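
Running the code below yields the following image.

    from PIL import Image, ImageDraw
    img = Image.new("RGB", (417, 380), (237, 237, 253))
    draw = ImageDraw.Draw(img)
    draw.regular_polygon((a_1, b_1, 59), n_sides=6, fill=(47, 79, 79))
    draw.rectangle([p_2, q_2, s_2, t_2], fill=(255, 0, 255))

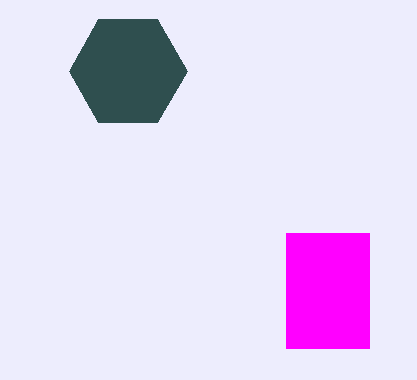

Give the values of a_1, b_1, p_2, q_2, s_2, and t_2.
a_1 = 128
b_1 = 71
p_2 = 286
q_2 = 233
s_2 = 369
t_2 = 348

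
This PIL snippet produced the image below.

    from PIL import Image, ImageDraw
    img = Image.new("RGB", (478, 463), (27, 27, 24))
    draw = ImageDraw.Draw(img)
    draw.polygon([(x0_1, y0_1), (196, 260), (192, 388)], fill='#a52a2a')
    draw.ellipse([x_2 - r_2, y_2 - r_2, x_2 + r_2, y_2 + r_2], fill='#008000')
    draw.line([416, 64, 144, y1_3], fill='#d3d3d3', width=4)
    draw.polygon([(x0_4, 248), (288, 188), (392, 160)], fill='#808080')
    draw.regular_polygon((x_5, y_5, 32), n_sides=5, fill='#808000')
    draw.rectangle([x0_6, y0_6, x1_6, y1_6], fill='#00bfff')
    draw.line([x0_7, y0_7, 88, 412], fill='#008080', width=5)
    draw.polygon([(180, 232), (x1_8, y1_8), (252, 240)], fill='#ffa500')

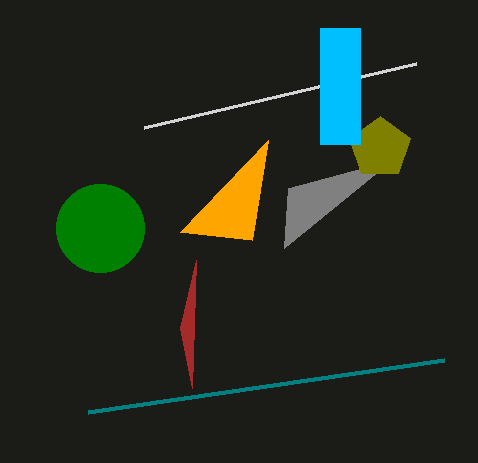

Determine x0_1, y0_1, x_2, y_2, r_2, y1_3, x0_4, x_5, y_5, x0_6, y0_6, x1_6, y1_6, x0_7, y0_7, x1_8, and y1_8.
x0_1 = 180; y0_1 = 328; x_2 = 100; y_2 = 228; r_2 = 44; y1_3 = 128; x0_4 = 284; x_5 = 380; y_5 = 148; x0_6 = 320; y0_6 = 28; x1_6 = 360; y1_6 = 144; x0_7 = 444; y0_7 = 360; x1_8 = 268; y1_8 = 140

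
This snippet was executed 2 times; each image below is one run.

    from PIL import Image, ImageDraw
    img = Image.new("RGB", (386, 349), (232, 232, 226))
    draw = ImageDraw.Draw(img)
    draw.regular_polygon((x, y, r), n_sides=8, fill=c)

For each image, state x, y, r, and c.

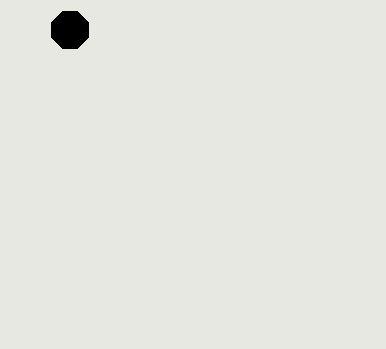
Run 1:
x = 70, y = 30, r = 20, c = 'black'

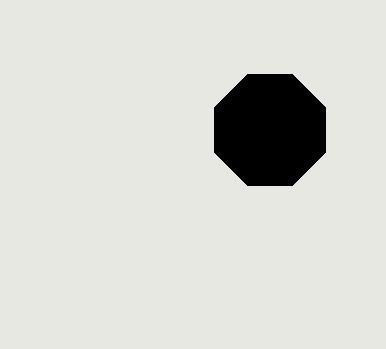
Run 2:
x = 270
y = 130
r = 60
c = 'black'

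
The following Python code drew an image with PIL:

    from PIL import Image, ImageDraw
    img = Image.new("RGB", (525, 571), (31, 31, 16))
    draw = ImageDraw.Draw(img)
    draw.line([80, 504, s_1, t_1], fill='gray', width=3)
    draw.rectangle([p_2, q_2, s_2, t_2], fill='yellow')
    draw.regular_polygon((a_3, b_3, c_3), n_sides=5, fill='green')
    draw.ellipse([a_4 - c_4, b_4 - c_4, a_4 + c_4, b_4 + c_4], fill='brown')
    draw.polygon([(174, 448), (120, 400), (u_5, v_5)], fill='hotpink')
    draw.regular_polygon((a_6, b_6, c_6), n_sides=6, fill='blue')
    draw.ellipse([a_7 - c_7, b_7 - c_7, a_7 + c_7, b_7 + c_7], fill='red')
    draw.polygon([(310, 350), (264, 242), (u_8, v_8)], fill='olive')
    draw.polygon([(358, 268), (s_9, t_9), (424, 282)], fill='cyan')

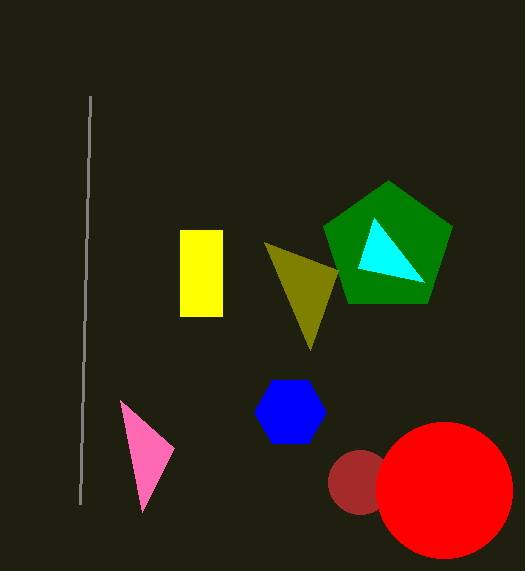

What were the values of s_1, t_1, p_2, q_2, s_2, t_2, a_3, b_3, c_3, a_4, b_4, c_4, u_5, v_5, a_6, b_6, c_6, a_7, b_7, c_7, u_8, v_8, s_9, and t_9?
s_1 = 90, t_1 = 96, p_2 = 180, q_2 = 230, s_2 = 222, t_2 = 316, a_3 = 388, b_3 = 248, c_3 = 68, a_4 = 360, b_4 = 482, c_4 = 32, u_5 = 142, v_5 = 512, a_6 = 290, b_6 = 412, c_6 = 36, a_7 = 444, b_7 = 490, c_7 = 68, u_8 = 338, v_8 = 270, s_9 = 374, t_9 = 218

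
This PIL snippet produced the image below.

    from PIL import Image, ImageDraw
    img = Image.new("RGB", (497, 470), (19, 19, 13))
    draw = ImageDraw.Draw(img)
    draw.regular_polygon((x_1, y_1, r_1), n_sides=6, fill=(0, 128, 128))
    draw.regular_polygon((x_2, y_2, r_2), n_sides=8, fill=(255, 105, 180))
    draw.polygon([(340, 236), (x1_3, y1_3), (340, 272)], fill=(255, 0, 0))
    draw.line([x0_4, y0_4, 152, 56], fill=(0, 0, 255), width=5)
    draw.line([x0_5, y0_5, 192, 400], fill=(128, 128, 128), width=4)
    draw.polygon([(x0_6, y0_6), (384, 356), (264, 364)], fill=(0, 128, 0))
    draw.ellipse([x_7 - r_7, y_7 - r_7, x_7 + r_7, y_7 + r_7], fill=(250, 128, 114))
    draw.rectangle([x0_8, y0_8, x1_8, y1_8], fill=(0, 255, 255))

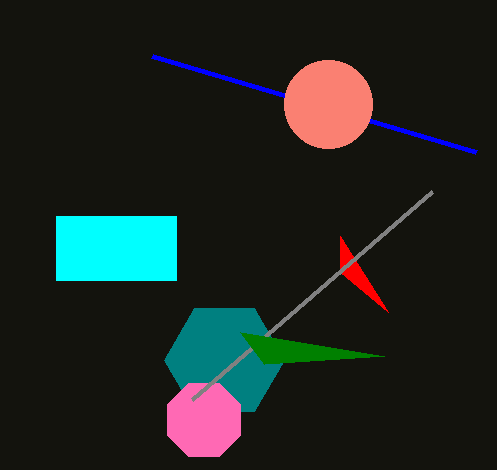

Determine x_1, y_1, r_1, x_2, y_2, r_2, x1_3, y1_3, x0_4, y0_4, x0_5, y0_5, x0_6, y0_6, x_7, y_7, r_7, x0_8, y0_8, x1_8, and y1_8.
x_1 = 224; y_1 = 360; r_1 = 60; x_2 = 204; y_2 = 420; r_2 = 40; x1_3 = 388; y1_3 = 312; x0_4 = 476; y0_4 = 152; x0_5 = 432; y0_5 = 192; x0_6 = 240; y0_6 = 332; x_7 = 328; y_7 = 104; r_7 = 44; x0_8 = 56; y0_8 = 216; x1_8 = 176; y1_8 = 280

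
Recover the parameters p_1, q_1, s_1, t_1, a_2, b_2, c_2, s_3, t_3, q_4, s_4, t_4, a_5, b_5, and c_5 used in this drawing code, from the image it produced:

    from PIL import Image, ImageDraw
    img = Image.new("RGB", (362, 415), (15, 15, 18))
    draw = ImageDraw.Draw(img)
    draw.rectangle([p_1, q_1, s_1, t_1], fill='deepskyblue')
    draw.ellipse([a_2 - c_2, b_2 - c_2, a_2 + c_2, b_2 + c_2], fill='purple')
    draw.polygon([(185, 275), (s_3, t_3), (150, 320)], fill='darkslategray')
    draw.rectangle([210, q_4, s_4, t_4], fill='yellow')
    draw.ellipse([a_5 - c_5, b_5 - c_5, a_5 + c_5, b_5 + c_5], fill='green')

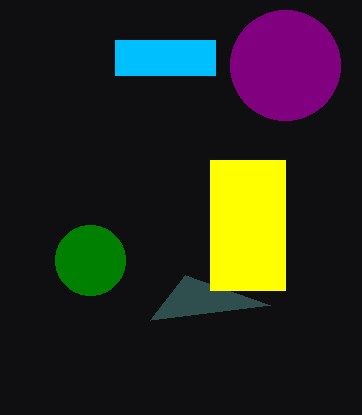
p_1 = 115, q_1 = 40, s_1 = 215, t_1 = 75, a_2 = 285, b_2 = 65, c_2 = 55, s_3 = 270, t_3 = 305, q_4 = 160, s_4 = 285, t_4 = 290, a_5 = 90, b_5 = 260, c_5 = 35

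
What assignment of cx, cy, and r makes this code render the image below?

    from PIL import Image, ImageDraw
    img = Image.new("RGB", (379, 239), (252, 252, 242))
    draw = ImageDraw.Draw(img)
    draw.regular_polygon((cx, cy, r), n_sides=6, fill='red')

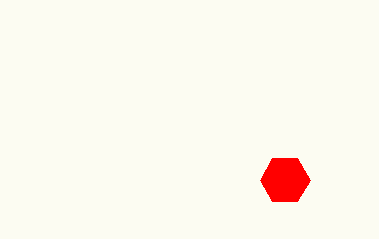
cx = 285
cy = 180
r = 25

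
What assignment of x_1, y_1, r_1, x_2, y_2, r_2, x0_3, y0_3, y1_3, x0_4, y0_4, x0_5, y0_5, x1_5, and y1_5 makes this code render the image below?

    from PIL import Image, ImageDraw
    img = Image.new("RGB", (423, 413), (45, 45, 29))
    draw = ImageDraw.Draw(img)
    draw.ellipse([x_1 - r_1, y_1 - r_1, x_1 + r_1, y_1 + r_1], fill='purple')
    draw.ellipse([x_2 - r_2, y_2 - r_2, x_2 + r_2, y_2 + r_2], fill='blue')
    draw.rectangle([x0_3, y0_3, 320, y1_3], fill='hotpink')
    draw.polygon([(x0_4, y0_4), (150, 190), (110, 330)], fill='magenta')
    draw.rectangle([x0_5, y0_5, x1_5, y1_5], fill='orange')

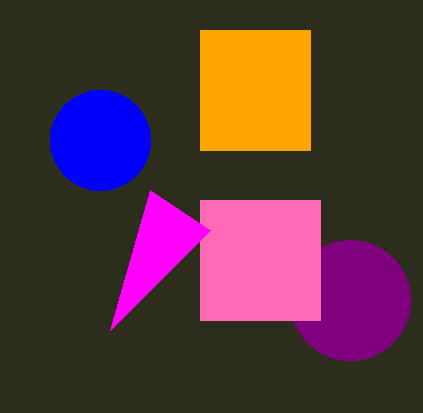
x_1 = 350; y_1 = 300; r_1 = 60; x_2 = 100; y_2 = 140; r_2 = 50; x0_3 = 200; y0_3 = 200; y1_3 = 320; x0_4 = 210; y0_4 = 230; x0_5 = 200; y0_5 = 30; x1_5 = 310; y1_5 = 150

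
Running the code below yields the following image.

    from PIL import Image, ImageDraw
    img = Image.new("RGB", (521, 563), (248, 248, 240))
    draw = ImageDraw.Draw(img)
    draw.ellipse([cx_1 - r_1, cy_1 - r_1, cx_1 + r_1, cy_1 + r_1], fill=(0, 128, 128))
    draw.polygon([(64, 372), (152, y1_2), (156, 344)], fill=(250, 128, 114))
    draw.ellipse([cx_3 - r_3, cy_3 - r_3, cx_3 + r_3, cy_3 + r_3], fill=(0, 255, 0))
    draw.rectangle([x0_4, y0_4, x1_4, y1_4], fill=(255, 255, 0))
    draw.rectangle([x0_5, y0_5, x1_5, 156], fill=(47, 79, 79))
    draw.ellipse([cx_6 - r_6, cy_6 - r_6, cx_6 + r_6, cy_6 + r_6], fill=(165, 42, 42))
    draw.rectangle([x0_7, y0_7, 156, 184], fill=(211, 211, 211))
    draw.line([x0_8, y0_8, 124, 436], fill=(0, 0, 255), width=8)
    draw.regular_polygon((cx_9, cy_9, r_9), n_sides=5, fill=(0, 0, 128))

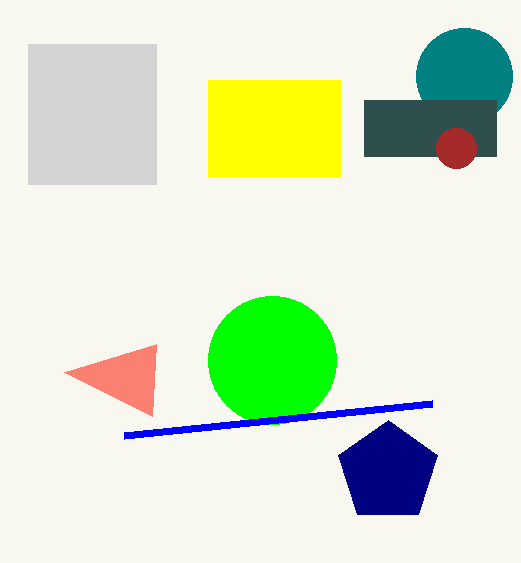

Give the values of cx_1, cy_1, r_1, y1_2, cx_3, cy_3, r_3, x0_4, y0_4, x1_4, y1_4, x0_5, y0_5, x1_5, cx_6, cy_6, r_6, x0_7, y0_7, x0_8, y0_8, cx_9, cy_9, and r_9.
cx_1 = 464, cy_1 = 76, r_1 = 48, y1_2 = 416, cx_3 = 272, cy_3 = 360, r_3 = 64, x0_4 = 208, y0_4 = 80, x1_4 = 340, y1_4 = 176, x0_5 = 364, y0_5 = 100, x1_5 = 496, cx_6 = 456, cy_6 = 148, r_6 = 20, x0_7 = 28, y0_7 = 44, x0_8 = 432, y0_8 = 404, cx_9 = 388, cy_9 = 472, r_9 = 52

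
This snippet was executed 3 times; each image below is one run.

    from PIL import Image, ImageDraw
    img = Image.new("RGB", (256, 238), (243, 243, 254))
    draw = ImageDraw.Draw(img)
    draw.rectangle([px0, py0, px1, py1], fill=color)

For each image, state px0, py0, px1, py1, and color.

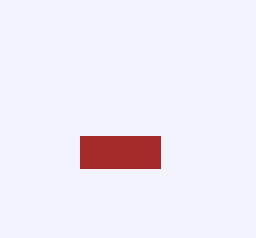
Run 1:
px0 = 80; py0 = 136; px1 = 160; py1 = 168; color = 'brown'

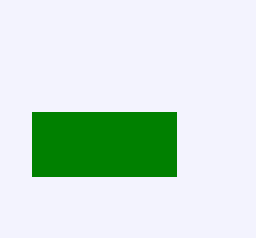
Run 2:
px0 = 32
py0 = 112
px1 = 176
py1 = 176
color = 'green'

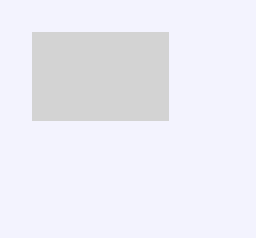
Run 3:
px0 = 32
py0 = 32
px1 = 168
py1 = 120
color = 'lightgray'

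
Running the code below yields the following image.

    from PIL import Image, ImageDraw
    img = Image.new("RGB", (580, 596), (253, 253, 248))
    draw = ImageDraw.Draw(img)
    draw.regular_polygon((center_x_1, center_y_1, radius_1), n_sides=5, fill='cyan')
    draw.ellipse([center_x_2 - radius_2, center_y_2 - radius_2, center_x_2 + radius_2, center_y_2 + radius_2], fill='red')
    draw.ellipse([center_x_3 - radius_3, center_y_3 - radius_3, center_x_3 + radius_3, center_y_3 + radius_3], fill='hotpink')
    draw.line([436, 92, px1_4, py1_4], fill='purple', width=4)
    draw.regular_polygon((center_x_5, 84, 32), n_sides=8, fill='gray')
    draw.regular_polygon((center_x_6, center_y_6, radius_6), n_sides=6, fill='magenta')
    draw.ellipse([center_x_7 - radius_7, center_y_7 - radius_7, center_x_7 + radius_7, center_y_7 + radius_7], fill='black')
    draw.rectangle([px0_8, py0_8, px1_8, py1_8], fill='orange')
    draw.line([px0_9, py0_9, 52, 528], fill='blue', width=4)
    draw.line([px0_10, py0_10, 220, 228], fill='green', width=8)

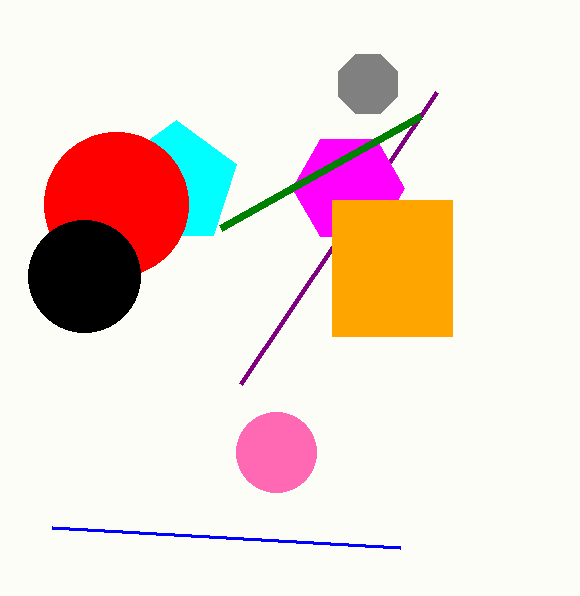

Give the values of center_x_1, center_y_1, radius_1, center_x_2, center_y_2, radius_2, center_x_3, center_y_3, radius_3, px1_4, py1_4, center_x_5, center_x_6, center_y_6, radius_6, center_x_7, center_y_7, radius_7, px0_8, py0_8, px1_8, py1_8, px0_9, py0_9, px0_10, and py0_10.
center_x_1 = 176, center_y_1 = 184, radius_1 = 64, center_x_2 = 116, center_y_2 = 204, radius_2 = 72, center_x_3 = 276, center_y_3 = 452, radius_3 = 40, px1_4 = 240, py1_4 = 384, center_x_5 = 368, center_x_6 = 348, center_y_6 = 188, radius_6 = 56, center_x_7 = 84, center_y_7 = 276, radius_7 = 56, px0_8 = 332, py0_8 = 200, px1_8 = 452, py1_8 = 336, px0_9 = 400, py0_9 = 548, px0_10 = 420, py0_10 = 116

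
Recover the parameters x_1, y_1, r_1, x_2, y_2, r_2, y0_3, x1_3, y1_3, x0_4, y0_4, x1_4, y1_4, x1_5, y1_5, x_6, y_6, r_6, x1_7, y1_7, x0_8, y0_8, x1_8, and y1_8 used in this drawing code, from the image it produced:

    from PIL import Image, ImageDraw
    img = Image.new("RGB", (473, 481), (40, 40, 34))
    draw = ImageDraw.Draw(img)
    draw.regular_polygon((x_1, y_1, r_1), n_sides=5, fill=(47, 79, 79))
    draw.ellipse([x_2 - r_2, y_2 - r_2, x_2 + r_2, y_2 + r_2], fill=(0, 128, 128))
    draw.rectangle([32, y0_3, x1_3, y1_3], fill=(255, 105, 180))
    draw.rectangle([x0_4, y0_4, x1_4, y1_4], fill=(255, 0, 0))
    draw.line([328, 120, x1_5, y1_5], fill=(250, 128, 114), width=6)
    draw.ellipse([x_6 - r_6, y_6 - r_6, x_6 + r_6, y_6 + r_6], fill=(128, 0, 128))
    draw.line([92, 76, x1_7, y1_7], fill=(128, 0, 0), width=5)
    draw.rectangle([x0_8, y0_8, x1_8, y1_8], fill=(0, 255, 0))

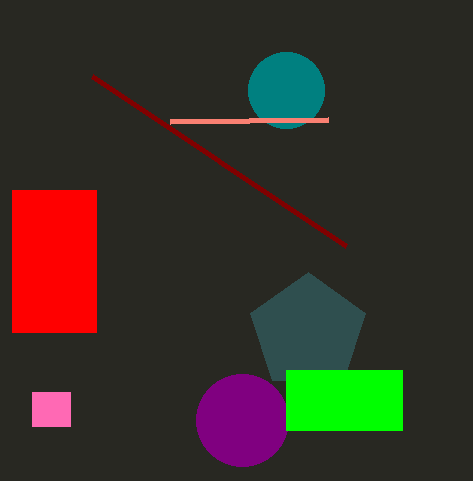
x_1 = 308; y_1 = 332; r_1 = 60; x_2 = 286; y_2 = 90; r_2 = 38; y0_3 = 392; x1_3 = 70; y1_3 = 426; x0_4 = 12; y0_4 = 190; x1_4 = 96; y1_4 = 332; x1_5 = 170; y1_5 = 122; x_6 = 242; y_6 = 420; r_6 = 46; x1_7 = 346; y1_7 = 246; x0_8 = 286; y0_8 = 370; x1_8 = 402; y1_8 = 430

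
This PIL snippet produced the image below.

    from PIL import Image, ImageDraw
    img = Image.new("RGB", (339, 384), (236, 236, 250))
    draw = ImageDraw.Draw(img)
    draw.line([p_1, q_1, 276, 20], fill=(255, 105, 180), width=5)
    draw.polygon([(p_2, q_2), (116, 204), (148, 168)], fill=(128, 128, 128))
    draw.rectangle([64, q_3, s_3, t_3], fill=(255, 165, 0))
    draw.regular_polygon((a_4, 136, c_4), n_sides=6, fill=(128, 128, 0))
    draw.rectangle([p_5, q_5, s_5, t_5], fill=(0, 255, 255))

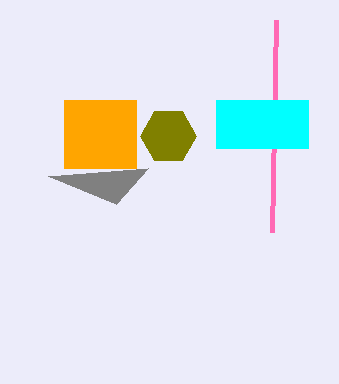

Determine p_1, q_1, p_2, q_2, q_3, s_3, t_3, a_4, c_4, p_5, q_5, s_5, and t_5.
p_1 = 272, q_1 = 232, p_2 = 48, q_2 = 176, q_3 = 100, s_3 = 136, t_3 = 168, a_4 = 168, c_4 = 28, p_5 = 216, q_5 = 100, s_5 = 308, t_5 = 148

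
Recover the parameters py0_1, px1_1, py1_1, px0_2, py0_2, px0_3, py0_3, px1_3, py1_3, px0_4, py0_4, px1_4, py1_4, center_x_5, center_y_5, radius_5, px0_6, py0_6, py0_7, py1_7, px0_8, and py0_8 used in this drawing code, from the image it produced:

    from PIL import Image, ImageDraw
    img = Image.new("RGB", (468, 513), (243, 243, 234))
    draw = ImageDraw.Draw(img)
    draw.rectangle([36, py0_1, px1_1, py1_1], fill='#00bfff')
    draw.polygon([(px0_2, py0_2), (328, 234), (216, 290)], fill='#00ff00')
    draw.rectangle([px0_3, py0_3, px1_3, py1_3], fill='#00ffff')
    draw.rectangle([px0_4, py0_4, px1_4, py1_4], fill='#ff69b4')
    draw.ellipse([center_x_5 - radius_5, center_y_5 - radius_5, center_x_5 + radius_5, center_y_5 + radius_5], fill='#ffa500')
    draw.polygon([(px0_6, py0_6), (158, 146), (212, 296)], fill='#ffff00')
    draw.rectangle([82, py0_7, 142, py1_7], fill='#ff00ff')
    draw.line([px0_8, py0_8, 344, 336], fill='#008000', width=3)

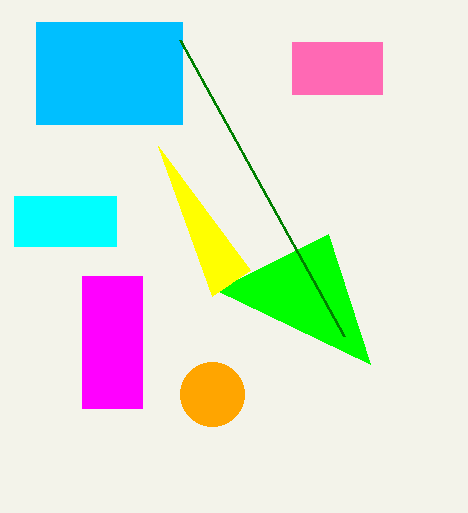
py0_1 = 22, px1_1 = 182, py1_1 = 124, px0_2 = 370, py0_2 = 364, px0_3 = 14, py0_3 = 196, px1_3 = 116, py1_3 = 246, px0_4 = 292, py0_4 = 42, px1_4 = 382, py1_4 = 94, center_x_5 = 212, center_y_5 = 394, radius_5 = 32, px0_6 = 250, py0_6 = 270, py0_7 = 276, py1_7 = 408, px0_8 = 180, py0_8 = 40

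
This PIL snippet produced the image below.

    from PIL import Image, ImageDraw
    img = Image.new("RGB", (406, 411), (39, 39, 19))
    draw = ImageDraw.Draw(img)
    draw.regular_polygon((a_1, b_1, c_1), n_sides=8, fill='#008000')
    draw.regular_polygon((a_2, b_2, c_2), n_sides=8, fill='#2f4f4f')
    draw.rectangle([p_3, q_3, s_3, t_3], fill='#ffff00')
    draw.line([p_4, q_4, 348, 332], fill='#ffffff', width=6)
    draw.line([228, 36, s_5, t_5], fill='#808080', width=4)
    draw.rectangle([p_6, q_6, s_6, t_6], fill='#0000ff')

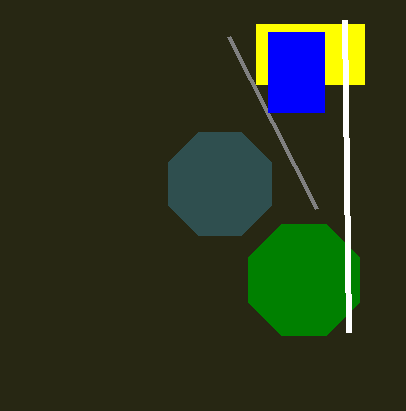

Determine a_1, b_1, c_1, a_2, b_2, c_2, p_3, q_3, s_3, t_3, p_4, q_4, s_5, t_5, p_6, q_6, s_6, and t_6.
a_1 = 304, b_1 = 280, c_1 = 60, a_2 = 220, b_2 = 184, c_2 = 56, p_3 = 256, q_3 = 24, s_3 = 364, t_3 = 84, p_4 = 344, q_4 = 20, s_5 = 316, t_5 = 208, p_6 = 268, q_6 = 32, s_6 = 324, t_6 = 112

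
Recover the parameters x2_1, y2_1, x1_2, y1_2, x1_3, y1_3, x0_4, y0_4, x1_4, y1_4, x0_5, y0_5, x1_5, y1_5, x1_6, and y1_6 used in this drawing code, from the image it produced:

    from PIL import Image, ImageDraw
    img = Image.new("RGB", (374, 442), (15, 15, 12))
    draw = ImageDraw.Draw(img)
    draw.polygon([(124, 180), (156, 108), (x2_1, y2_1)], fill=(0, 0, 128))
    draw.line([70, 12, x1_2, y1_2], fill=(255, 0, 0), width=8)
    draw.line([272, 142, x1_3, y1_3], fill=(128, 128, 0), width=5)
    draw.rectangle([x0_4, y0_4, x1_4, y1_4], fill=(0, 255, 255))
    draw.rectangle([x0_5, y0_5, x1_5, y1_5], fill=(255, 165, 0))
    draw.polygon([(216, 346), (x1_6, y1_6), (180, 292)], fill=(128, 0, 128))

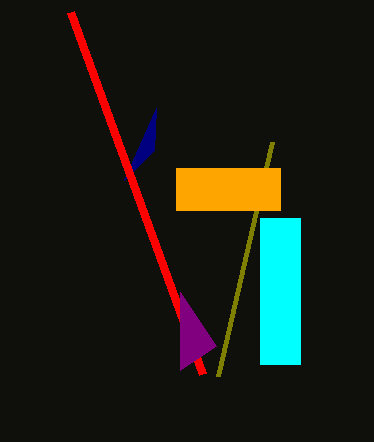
x2_1 = 154; y2_1 = 150; x1_2 = 202; y1_2 = 374; x1_3 = 218; y1_3 = 376; x0_4 = 260; y0_4 = 218; x1_4 = 300; y1_4 = 364; x0_5 = 176; y0_5 = 168; x1_5 = 280; y1_5 = 210; x1_6 = 180; y1_6 = 370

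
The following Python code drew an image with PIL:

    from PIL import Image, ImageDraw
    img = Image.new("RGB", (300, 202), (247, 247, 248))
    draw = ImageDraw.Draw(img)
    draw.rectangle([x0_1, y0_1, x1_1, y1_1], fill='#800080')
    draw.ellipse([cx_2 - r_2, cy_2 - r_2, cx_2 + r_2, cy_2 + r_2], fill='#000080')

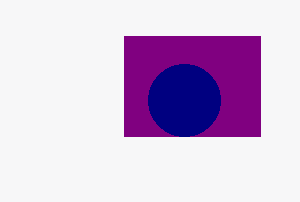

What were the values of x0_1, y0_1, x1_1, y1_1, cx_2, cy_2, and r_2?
x0_1 = 124
y0_1 = 36
x1_1 = 260
y1_1 = 136
cx_2 = 184
cy_2 = 100
r_2 = 36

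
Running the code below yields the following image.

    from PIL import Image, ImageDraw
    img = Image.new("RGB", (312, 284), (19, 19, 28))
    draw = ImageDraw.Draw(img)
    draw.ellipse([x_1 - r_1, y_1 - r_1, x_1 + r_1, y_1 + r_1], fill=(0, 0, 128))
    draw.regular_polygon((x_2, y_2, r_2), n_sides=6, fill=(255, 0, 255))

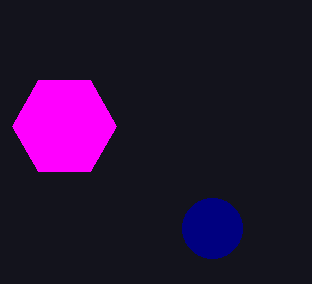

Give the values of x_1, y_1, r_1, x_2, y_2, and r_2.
x_1 = 212
y_1 = 228
r_1 = 30
x_2 = 64
y_2 = 126
r_2 = 52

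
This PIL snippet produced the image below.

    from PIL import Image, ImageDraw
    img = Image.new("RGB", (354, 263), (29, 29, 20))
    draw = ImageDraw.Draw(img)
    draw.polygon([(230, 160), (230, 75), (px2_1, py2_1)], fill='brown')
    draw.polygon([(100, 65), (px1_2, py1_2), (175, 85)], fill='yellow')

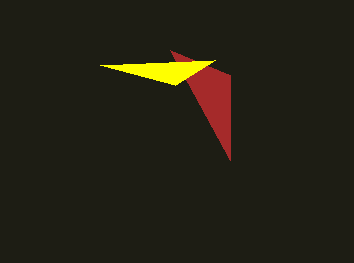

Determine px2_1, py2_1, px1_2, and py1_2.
px2_1 = 170
py2_1 = 50
px1_2 = 215
py1_2 = 60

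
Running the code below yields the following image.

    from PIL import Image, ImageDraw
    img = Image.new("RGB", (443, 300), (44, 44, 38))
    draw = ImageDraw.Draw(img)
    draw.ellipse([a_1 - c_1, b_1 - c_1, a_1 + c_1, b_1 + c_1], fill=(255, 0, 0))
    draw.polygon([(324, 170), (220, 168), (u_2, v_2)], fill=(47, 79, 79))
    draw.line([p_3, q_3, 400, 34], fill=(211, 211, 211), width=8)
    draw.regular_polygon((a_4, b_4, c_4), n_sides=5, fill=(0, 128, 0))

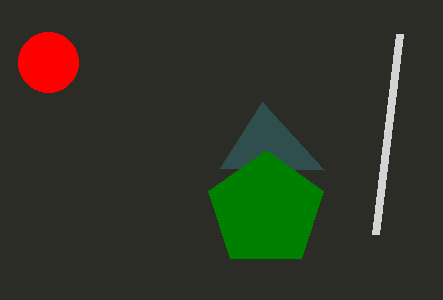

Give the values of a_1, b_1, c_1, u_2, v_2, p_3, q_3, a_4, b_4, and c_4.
a_1 = 48
b_1 = 62
c_1 = 30
u_2 = 262
v_2 = 102
p_3 = 376
q_3 = 234
a_4 = 266
b_4 = 210
c_4 = 60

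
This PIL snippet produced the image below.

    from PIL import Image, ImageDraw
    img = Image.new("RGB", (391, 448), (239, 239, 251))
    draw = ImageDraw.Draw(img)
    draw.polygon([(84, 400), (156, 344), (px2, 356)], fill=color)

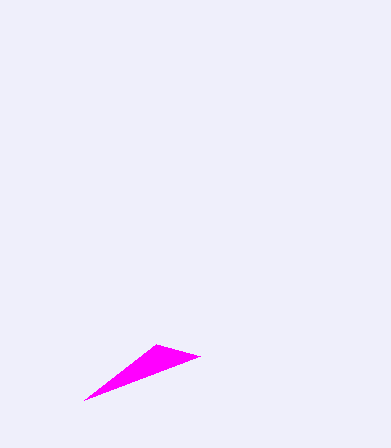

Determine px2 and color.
px2 = 200
color = 'magenta'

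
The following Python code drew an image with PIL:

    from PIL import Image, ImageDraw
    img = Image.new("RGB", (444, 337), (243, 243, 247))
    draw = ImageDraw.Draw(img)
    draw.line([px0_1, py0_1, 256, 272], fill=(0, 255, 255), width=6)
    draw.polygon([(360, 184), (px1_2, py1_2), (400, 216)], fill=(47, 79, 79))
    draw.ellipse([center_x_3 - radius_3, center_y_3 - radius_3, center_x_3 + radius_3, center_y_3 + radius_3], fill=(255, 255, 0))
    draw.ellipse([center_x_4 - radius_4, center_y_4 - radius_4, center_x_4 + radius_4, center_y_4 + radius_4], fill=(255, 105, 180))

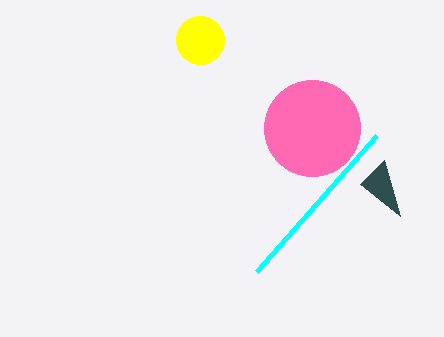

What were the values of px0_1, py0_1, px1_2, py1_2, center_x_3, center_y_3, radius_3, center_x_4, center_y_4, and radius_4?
px0_1 = 376; py0_1 = 136; px1_2 = 384; py1_2 = 160; center_x_3 = 200; center_y_3 = 40; radius_3 = 24; center_x_4 = 312; center_y_4 = 128; radius_4 = 48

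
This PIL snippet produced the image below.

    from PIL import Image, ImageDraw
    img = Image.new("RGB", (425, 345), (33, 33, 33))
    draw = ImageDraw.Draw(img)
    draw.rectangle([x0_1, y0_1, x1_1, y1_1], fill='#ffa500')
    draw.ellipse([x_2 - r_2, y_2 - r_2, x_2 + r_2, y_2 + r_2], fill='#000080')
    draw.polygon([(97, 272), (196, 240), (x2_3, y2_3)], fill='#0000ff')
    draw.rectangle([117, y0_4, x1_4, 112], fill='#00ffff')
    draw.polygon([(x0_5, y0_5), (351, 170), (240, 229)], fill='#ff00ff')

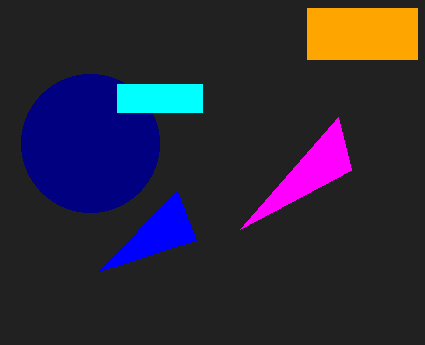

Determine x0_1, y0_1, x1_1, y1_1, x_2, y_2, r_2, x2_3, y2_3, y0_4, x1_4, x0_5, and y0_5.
x0_1 = 307, y0_1 = 8, x1_1 = 417, y1_1 = 59, x_2 = 90, y_2 = 143, r_2 = 69, x2_3 = 177, y2_3 = 191, y0_4 = 84, x1_4 = 202, x0_5 = 338, y0_5 = 117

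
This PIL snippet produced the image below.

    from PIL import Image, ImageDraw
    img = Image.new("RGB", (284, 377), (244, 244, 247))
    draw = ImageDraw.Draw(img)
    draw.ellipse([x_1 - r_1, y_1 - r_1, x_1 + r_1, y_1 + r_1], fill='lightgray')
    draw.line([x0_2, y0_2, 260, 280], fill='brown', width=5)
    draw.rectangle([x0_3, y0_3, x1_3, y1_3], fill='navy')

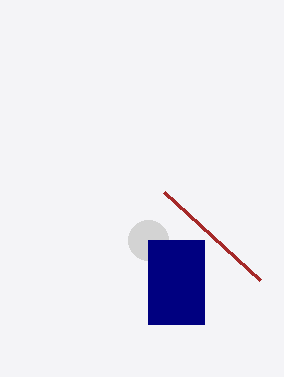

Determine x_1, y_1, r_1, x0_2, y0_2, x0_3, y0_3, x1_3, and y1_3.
x_1 = 148
y_1 = 240
r_1 = 20
x0_2 = 164
y0_2 = 192
x0_3 = 148
y0_3 = 240
x1_3 = 204
y1_3 = 324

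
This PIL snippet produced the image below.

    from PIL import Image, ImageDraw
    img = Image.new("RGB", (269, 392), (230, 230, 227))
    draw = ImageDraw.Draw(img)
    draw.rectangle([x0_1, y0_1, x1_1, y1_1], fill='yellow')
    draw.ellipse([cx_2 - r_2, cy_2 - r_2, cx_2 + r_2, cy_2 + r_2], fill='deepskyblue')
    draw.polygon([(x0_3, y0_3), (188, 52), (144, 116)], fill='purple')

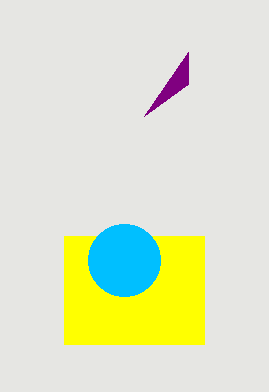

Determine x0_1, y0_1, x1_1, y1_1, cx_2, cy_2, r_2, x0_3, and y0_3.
x0_1 = 64, y0_1 = 236, x1_1 = 204, y1_1 = 344, cx_2 = 124, cy_2 = 260, r_2 = 36, x0_3 = 188, y0_3 = 84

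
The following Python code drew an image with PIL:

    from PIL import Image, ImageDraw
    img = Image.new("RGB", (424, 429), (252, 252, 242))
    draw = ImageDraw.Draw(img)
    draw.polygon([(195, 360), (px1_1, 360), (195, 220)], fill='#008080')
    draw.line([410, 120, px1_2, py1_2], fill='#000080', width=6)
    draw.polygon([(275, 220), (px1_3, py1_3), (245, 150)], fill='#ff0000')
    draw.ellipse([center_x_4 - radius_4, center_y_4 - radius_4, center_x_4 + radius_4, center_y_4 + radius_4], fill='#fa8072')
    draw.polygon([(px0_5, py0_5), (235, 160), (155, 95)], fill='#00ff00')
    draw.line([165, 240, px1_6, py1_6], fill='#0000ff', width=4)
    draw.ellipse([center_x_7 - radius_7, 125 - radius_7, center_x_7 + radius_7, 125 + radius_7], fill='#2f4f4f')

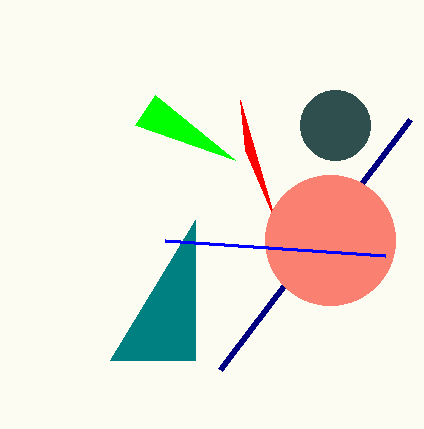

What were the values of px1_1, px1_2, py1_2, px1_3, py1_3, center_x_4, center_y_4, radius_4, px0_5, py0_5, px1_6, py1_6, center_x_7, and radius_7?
px1_1 = 110
px1_2 = 220
py1_2 = 370
px1_3 = 240
py1_3 = 100
center_x_4 = 330
center_y_4 = 240
radius_4 = 65
px0_5 = 135
py0_5 = 125
px1_6 = 385
py1_6 = 255
center_x_7 = 335
radius_7 = 35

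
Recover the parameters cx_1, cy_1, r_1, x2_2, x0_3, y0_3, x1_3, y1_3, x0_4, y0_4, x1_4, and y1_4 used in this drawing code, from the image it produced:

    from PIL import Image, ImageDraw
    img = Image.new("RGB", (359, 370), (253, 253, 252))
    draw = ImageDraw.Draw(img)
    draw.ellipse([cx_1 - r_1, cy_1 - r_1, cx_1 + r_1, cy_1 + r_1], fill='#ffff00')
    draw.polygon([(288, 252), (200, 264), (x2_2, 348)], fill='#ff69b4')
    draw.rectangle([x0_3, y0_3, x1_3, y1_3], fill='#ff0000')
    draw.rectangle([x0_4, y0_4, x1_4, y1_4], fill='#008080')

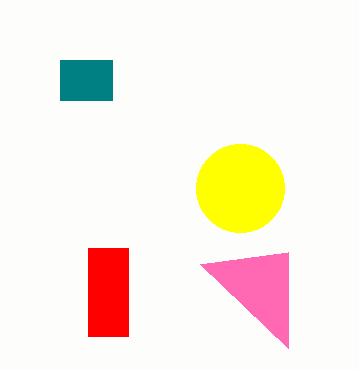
cx_1 = 240; cy_1 = 188; r_1 = 44; x2_2 = 288; x0_3 = 88; y0_3 = 248; x1_3 = 128; y1_3 = 336; x0_4 = 60; y0_4 = 60; x1_4 = 112; y1_4 = 100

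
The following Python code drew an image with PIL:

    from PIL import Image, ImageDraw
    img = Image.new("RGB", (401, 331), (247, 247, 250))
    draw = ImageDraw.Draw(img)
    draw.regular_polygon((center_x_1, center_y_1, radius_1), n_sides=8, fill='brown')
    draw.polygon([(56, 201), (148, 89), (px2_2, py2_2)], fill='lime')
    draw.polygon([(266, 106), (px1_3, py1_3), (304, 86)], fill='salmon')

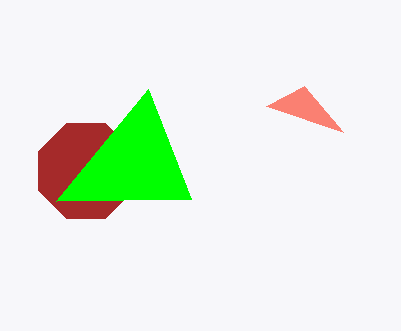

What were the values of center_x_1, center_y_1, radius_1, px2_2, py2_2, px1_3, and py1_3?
center_x_1 = 86
center_y_1 = 171
radius_1 = 51
px2_2 = 191
py2_2 = 199
px1_3 = 343
py1_3 = 132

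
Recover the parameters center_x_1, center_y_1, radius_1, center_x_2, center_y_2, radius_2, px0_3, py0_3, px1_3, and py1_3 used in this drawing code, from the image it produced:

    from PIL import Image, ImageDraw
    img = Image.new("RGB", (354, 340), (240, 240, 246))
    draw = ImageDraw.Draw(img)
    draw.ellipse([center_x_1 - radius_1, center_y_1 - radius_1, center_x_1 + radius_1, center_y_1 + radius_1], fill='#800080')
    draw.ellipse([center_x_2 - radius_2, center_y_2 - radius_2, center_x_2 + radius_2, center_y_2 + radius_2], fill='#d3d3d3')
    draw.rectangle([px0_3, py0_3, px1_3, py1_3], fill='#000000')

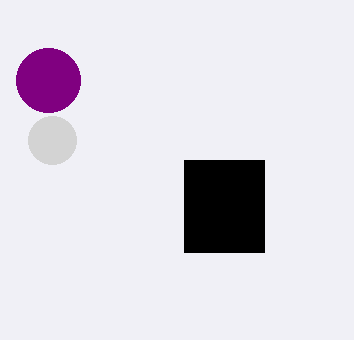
center_x_1 = 48; center_y_1 = 80; radius_1 = 32; center_x_2 = 52; center_y_2 = 140; radius_2 = 24; px0_3 = 184; py0_3 = 160; px1_3 = 264; py1_3 = 252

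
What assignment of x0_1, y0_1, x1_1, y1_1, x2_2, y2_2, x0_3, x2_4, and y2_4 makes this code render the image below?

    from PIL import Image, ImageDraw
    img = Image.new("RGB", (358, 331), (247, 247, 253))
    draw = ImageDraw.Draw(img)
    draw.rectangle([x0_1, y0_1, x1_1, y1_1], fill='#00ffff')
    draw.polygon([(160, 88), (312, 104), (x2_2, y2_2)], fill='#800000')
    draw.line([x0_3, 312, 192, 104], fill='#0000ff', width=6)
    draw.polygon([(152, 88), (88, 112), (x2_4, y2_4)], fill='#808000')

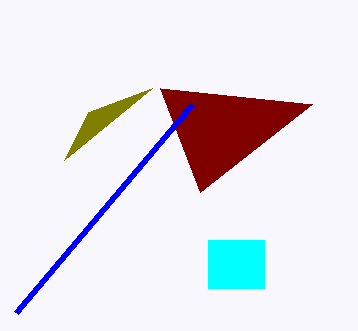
x0_1 = 208; y0_1 = 240; x1_1 = 264; y1_1 = 288; x2_2 = 200; y2_2 = 192; x0_3 = 16; x2_4 = 64; y2_4 = 160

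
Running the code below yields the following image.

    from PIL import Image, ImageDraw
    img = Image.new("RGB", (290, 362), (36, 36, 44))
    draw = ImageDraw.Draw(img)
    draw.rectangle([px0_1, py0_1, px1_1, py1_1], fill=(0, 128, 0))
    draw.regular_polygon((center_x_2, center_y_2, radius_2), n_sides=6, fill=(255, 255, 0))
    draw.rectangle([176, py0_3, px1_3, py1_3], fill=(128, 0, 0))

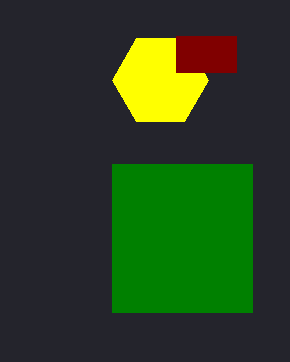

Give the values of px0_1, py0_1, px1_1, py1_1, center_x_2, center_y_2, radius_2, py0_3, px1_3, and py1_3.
px0_1 = 112; py0_1 = 164; px1_1 = 252; py1_1 = 312; center_x_2 = 160; center_y_2 = 80; radius_2 = 48; py0_3 = 36; px1_3 = 236; py1_3 = 72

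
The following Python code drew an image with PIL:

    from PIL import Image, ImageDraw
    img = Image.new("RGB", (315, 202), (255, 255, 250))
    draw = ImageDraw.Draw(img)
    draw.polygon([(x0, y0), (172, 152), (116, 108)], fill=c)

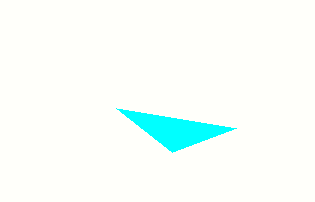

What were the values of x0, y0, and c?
x0 = 236
y0 = 128
c = 'cyan'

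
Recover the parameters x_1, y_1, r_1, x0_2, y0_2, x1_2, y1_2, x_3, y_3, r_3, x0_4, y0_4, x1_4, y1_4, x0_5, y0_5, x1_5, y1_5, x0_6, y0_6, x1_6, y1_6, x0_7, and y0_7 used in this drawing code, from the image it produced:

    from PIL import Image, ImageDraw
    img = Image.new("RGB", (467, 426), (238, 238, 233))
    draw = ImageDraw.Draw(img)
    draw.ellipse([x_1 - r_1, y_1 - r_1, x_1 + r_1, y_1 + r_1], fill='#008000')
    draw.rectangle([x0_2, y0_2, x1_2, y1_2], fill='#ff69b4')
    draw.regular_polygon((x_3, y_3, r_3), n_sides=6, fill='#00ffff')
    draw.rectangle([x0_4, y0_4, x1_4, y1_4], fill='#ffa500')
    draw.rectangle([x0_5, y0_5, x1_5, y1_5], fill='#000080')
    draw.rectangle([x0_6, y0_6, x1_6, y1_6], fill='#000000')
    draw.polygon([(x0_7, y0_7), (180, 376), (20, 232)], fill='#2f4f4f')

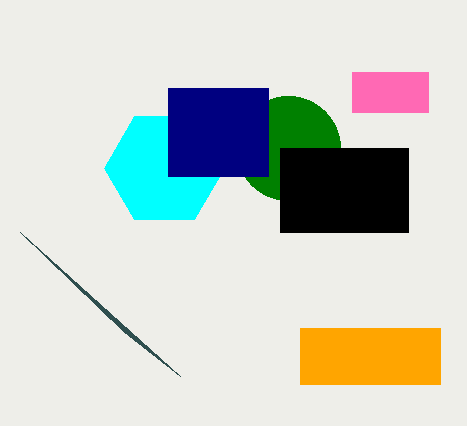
x_1 = 288
y_1 = 148
r_1 = 52
x0_2 = 352
y0_2 = 72
x1_2 = 428
y1_2 = 112
x_3 = 164
y_3 = 168
r_3 = 60
x0_4 = 300
y0_4 = 328
x1_4 = 440
y1_4 = 384
x0_5 = 168
y0_5 = 88
x1_5 = 268
y1_5 = 176
x0_6 = 280
y0_6 = 148
x1_6 = 408
y1_6 = 232
x0_7 = 124
y0_7 = 332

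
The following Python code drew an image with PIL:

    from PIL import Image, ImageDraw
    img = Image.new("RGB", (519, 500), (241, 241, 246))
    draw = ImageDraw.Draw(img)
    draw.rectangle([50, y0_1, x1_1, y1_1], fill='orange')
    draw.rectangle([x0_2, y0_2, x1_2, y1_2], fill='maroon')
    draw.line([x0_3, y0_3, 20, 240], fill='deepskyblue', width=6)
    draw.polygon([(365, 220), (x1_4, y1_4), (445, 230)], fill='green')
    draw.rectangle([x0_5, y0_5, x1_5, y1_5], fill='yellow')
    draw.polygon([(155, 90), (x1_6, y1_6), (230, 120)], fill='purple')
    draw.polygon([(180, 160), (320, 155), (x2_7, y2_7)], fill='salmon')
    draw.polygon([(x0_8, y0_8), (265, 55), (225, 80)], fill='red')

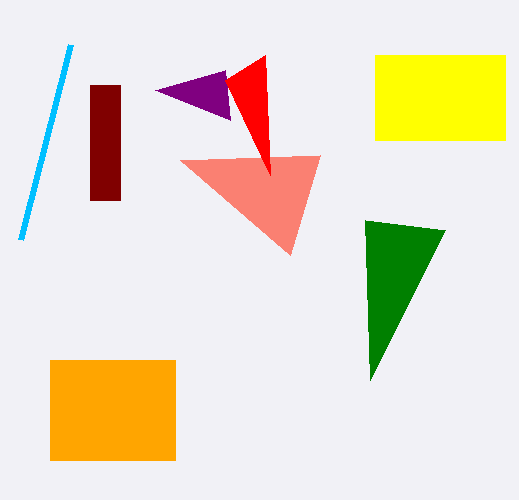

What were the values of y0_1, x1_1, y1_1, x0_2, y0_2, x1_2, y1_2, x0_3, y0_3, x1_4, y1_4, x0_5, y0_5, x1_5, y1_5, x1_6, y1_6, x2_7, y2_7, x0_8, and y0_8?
y0_1 = 360, x1_1 = 175, y1_1 = 460, x0_2 = 90, y0_2 = 85, x1_2 = 120, y1_2 = 200, x0_3 = 70, y0_3 = 45, x1_4 = 370, y1_4 = 380, x0_5 = 375, y0_5 = 55, x1_5 = 505, y1_5 = 140, x1_6 = 225, y1_6 = 70, x2_7 = 290, y2_7 = 255, x0_8 = 270, y0_8 = 175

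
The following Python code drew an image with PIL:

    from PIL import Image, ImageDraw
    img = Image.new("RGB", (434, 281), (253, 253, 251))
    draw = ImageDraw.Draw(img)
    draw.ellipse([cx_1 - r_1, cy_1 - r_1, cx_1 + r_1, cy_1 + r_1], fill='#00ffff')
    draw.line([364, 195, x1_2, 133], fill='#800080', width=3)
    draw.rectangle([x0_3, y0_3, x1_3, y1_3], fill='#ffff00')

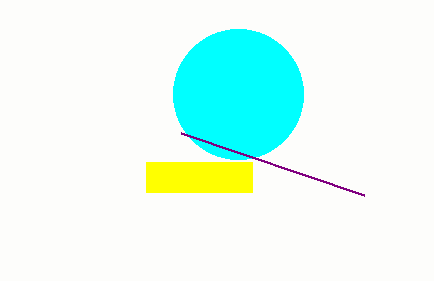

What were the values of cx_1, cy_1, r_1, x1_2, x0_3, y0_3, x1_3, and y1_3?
cx_1 = 238
cy_1 = 94
r_1 = 65
x1_2 = 181
x0_3 = 146
y0_3 = 162
x1_3 = 252
y1_3 = 192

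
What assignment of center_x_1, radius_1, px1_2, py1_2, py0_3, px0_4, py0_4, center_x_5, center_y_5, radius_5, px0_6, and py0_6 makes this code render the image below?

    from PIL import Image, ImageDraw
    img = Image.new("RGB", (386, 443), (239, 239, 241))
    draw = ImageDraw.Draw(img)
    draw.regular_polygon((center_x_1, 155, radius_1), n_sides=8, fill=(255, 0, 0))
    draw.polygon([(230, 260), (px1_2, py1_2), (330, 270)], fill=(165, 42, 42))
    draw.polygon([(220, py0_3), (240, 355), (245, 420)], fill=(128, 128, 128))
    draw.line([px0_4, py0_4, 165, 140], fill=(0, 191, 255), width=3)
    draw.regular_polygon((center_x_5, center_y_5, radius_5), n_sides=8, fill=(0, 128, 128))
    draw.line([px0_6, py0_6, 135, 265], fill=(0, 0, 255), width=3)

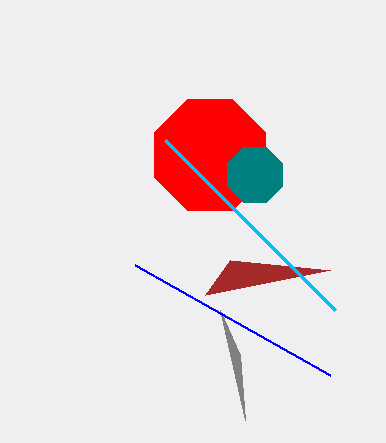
center_x_1 = 210; radius_1 = 60; px1_2 = 205; py1_2 = 295; py0_3 = 310; px0_4 = 335; py0_4 = 310; center_x_5 = 255; center_y_5 = 175; radius_5 = 30; px0_6 = 330; py0_6 = 375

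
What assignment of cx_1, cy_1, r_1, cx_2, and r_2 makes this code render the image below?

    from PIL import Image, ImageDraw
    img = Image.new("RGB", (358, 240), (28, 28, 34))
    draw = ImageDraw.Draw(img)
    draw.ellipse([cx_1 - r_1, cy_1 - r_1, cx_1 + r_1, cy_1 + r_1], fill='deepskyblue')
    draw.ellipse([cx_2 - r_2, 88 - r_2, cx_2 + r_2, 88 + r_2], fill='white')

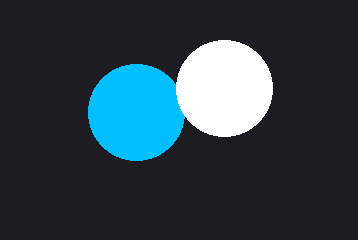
cx_1 = 136; cy_1 = 112; r_1 = 48; cx_2 = 224; r_2 = 48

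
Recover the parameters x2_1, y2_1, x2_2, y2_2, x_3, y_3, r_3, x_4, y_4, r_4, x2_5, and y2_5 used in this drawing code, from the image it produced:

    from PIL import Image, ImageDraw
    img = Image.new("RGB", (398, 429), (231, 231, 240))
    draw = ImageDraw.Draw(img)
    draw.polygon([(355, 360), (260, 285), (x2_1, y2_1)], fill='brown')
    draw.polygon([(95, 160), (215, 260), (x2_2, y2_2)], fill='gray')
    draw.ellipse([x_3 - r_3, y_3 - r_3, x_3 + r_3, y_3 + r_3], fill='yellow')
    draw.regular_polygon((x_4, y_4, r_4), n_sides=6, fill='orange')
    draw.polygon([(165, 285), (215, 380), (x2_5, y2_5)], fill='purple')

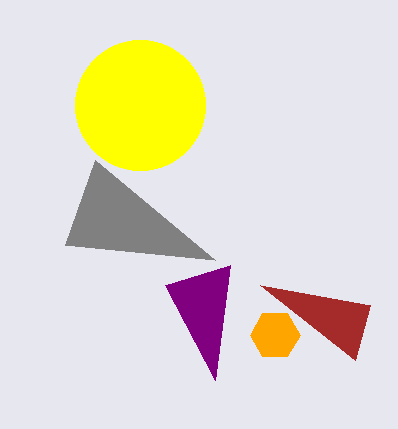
x2_1 = 370
y2_1 = 305
x2_2 = 65
y2_2 = 245
x_3 = 140
y_3 = 105
r_3 = 65
x_4 = 275
y_4 = 335
r_4 = 25
x2_5 = 230
y2_5 = 265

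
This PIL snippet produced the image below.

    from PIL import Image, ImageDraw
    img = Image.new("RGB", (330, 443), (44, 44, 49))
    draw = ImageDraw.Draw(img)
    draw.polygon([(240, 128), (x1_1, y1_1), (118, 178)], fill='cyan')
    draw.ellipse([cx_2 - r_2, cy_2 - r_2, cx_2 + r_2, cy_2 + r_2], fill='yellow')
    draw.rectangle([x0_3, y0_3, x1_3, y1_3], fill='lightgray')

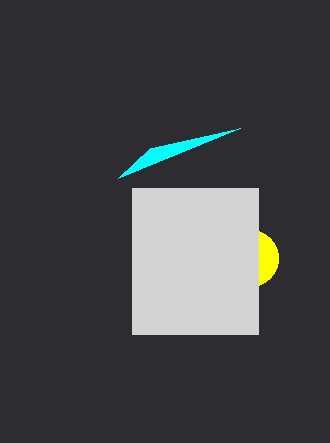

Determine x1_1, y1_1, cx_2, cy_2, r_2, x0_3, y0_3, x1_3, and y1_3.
x1_1 = 150; y1_1 = 148; cx_2 = 250; cy_2 = 258; r_2 = 28; x0_3 = 132; y0_3 = 188; x1_3 = 258; y1_3 = 334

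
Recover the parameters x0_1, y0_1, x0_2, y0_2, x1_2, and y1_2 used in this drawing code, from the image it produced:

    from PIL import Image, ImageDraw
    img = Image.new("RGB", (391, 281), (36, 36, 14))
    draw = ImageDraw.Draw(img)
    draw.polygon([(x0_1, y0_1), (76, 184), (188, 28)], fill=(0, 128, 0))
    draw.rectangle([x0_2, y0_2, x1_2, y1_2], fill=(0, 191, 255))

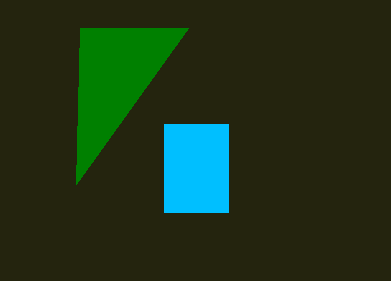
x0_1 = 80; y0_1 = 28; x0_2 = 164; y0_2 = 124; x1_2 = 228; y1_2 = 212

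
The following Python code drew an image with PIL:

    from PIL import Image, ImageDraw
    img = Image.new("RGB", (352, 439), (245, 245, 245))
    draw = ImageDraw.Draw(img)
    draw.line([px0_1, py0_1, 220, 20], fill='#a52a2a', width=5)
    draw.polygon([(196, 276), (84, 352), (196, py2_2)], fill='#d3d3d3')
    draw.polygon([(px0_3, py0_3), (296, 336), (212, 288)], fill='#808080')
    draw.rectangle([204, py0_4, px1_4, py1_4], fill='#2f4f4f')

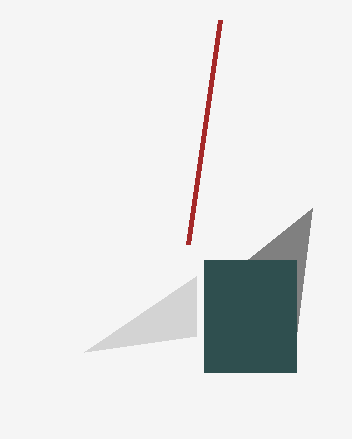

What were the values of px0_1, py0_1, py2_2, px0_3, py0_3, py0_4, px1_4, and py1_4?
px0_1 = 188
py0_1 = 244
py2_2 = 336
px0_3 = 312
py0_3 = 208
py0_4 = 260
px1_4 = 296
py1_4 = 372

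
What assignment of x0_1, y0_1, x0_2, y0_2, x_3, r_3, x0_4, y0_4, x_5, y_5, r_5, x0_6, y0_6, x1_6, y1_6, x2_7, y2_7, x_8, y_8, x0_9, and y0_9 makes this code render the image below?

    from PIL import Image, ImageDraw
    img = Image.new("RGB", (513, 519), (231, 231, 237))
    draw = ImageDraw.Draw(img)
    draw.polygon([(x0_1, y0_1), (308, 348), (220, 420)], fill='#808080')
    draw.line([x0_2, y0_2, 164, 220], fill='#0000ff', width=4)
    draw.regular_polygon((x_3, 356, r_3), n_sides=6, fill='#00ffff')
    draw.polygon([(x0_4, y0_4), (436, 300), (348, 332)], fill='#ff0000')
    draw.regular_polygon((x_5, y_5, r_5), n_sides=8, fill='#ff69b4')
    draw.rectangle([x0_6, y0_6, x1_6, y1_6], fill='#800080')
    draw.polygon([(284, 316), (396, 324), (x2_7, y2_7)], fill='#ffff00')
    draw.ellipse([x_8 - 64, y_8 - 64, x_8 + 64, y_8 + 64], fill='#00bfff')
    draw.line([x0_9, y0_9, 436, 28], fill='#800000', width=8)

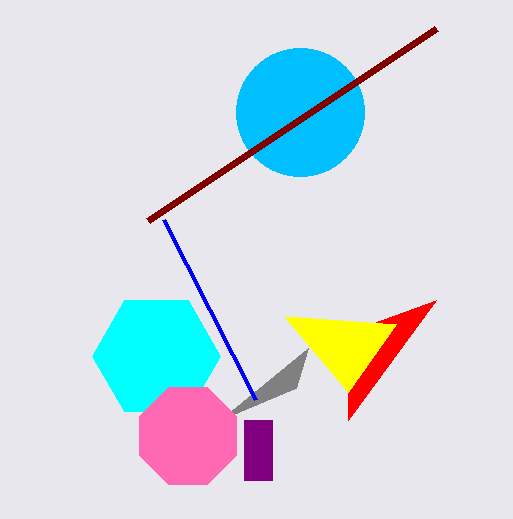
x0_1 = 296
y0_1 = 388
x0_2 = 256
y0_2 = 400
x_3 = 156
r_3 = 64
x0_4 = 348
y0_4 = 420
x_5 = 188
y_5 = 436
r_5 = 52
x0_6 = 244
y0_6 = 420
x1_6 = 272
y1_6 = 480
x2_7 = 348
y2_7 = 392
x_8 = 300
y_8 = 112
x0_9 = 148
y0_9 = 220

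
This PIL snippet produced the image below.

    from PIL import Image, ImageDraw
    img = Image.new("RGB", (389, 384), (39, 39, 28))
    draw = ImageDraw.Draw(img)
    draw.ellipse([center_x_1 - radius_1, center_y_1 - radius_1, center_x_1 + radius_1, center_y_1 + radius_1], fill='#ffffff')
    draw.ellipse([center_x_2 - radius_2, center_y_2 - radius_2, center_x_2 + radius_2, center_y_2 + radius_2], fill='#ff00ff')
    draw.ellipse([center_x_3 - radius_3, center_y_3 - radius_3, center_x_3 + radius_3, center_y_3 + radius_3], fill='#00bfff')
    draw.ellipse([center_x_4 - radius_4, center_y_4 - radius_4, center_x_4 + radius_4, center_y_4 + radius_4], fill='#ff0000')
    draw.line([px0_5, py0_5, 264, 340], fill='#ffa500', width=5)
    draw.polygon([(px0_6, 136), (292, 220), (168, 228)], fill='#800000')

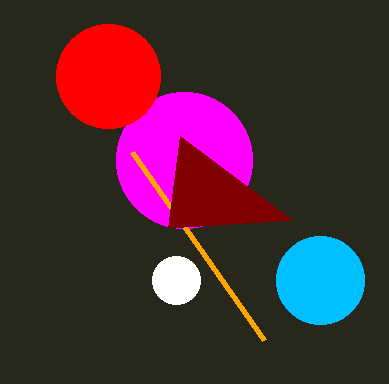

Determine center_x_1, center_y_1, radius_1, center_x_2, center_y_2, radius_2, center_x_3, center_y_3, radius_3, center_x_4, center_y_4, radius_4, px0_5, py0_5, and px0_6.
center_x_1 = 176, center_y_1 = 280, radius_1 = 24, center_x_2 = 184, center_y_2 = 160, radius_2 = 68, center_x_3 = 320, center_y_3 = 280, radius_3 = 44, center_x_4 = 108, center_y_4 = 76, radius_4 = 52, px0_5 = 132, py0_5 = 152, px0_6 = 180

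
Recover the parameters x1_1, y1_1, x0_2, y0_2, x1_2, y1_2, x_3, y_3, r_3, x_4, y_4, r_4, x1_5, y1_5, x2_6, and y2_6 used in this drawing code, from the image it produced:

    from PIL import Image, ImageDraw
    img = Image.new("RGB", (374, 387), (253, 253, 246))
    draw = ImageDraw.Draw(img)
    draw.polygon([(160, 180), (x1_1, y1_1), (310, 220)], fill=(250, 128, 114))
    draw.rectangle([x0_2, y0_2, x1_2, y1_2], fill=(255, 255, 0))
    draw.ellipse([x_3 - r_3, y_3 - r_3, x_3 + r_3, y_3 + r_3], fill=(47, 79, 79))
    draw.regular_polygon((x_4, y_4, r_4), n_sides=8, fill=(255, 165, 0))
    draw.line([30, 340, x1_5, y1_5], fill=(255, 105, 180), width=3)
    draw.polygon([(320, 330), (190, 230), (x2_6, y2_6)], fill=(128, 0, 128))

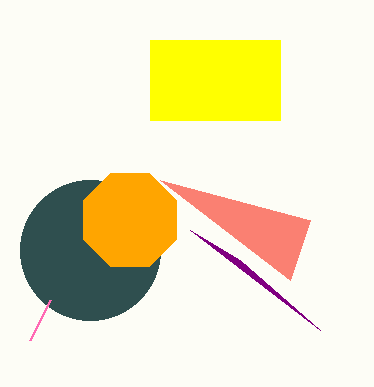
x1_1 = 290, y1_1 = 280, x0_2 = 150, y0_2 = 40, x1_2 = 280, y1_2 = 120, x_3 = 90, y_3 = 250, r_3 = 70, x_4 = 130, y_4 = 220, r_4 = 50, x1_5 = 50, y1_5 = 300, x2_6 = 240, y2_6 = 260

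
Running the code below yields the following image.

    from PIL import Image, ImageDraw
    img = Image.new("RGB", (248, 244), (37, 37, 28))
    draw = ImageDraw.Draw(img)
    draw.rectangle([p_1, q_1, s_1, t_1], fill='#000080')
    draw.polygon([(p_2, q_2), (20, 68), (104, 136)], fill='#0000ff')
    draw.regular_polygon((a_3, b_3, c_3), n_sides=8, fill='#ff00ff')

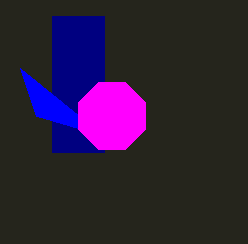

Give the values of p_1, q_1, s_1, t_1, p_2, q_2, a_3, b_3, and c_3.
p_1 = 52; q_1 = 16; s_1 = 104; t_1 = 152; p_2 = 36; q_2 = 116; a_3 = 112; b_3 = 116; c_3 = 36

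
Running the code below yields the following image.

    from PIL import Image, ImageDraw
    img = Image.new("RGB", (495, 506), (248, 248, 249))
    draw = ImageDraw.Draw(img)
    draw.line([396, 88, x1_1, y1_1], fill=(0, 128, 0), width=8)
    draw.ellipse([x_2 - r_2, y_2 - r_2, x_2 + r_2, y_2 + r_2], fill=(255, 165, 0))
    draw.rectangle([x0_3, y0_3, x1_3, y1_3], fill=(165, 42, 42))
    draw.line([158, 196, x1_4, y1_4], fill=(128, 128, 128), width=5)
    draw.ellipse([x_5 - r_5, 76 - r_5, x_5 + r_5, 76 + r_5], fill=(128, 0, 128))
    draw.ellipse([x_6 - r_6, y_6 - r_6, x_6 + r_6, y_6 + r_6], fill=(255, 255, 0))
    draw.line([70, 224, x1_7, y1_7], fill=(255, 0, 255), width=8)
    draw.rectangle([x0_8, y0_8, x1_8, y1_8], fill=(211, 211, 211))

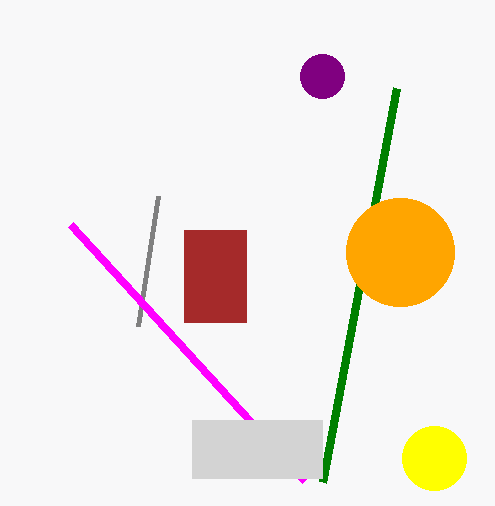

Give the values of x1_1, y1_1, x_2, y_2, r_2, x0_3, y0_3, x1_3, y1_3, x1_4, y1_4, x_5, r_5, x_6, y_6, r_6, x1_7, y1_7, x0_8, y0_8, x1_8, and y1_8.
x1_1 = 322
y1_1 = 482
x_2 = 400
y_2 = 252
r_2 = 54
x0_3 = 184
y0_3 = 230
x1_3 = 246
y1_3 = 322
x1_4 = 138
y1_4 = 326
x_5 = 322
r_5 = 22
x_6 = 434
y_6 = 458
r_6 = 32
x1_7 = 304
y1_7 = 480
x0_8 = 192
y0_8 = 420
x1_8 = 322
y1_8 = 478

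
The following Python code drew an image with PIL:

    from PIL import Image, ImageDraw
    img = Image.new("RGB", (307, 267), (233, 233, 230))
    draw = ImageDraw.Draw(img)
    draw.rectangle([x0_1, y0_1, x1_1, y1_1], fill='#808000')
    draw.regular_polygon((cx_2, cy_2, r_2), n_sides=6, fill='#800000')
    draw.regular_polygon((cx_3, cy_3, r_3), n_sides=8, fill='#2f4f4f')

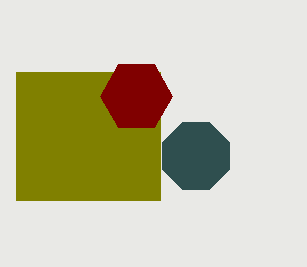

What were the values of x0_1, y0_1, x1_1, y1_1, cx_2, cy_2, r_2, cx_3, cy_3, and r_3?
x0_1 = 16, y0_1 = 72, x1_1 = 160, y1_1 = 200, cx_2 = 136, cy_2 = 96, r_2 = 36, cx_3 = 196, cy_3 = 156, r_3 = 36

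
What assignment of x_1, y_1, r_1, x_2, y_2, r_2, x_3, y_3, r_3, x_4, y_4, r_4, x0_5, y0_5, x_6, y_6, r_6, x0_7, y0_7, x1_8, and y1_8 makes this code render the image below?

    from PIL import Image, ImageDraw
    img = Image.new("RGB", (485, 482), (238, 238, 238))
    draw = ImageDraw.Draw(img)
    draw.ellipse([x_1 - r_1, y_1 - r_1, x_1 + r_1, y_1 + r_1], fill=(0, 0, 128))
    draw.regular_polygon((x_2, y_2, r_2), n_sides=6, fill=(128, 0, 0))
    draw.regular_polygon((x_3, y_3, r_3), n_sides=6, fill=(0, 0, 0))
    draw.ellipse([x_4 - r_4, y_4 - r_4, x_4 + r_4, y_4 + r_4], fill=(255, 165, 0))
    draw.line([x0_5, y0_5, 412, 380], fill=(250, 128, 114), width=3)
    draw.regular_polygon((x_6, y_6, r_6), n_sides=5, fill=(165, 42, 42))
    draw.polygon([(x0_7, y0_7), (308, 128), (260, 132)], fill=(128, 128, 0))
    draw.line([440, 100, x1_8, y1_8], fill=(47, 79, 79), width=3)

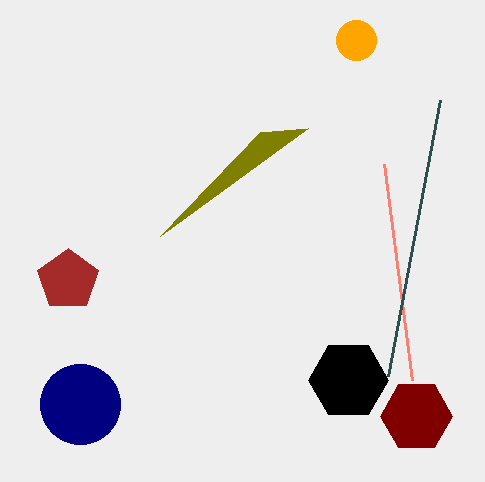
x_1 = 80
y_1 = 404
r_1 = 40
x_2 = 416
y_2 = 416
r_2 = 36
x_3 = 348
y_3 = 380
r_3 = 40
x_4 = 356
y_4 = 40
r_4 = 20
x0_5 = 384
y0_5 = 164
x_6 = 68
y_6 = 280
r_6 = 32
x0_7 = 160
y0_7 = 236
x1_8 = 388
y1_8 = 376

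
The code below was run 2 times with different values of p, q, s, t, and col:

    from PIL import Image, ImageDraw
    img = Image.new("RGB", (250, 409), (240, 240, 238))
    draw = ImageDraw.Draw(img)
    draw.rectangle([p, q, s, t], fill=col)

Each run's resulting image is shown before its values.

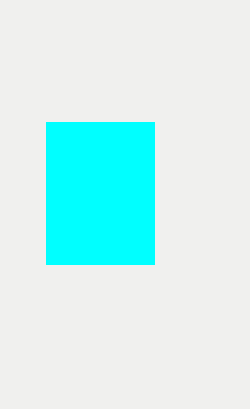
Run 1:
p = 46, q = 122, s = 154, t = 264, col = 'cyan'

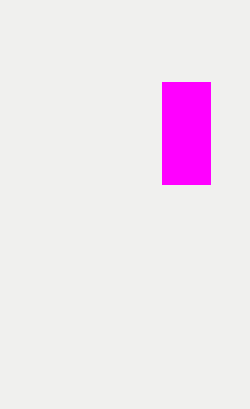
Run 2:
p = 162; q = 82; s = 210; t = 184; col = 'magenta'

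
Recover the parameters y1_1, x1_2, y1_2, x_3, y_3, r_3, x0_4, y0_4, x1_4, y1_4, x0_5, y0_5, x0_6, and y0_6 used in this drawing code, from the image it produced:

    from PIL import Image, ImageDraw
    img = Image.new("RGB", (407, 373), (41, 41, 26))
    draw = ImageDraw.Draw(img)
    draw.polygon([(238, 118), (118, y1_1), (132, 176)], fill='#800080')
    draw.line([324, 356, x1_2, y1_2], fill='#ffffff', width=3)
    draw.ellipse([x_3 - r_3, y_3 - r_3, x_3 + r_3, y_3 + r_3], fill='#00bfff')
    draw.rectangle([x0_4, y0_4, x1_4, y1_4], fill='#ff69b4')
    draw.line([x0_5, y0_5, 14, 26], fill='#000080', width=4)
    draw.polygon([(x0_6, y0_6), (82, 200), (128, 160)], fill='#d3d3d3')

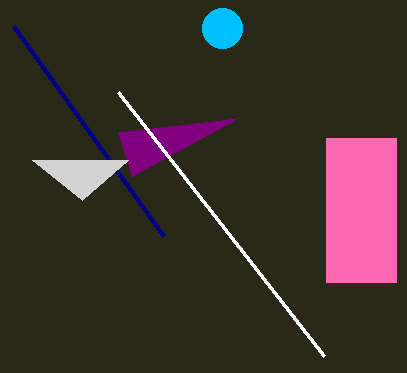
y1_1 = 132; x1_2 = 118; y1_2 = 92; x_3 = 222; y_3 = 28; r_3 = 20; x0_4 = 326; y0_4 = 138; x1_4 = 396; y1_4 = 282; x0_5 = 164; y0_5 = 236; x0_6 = 32; y0_6 = 160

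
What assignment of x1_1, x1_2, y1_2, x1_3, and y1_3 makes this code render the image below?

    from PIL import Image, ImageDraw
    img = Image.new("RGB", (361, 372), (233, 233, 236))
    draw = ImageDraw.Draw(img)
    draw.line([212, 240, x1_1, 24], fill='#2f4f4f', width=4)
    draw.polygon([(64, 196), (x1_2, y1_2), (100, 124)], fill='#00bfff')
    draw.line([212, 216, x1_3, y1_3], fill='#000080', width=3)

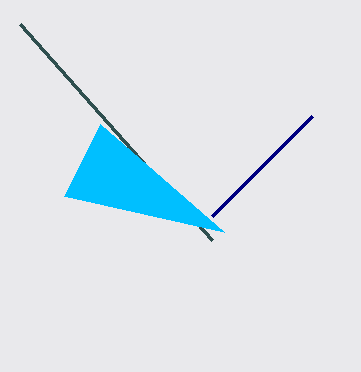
x1_1 = 20, x1_2 = 224, y1_2 = 232, x1_3 = 312, y1_3 = 116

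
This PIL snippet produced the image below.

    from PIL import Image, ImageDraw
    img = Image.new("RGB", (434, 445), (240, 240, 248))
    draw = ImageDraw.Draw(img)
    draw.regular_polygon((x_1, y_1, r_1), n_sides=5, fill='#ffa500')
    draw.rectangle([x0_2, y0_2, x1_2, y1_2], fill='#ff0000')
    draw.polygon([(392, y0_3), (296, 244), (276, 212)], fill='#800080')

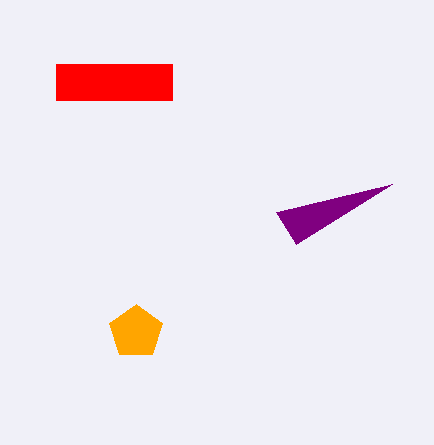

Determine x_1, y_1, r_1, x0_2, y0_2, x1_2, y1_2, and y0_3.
x_1 = 136, y_1 = 332, r_1 = 28, x0_2 = 56, y0_2 = 64, x1_2 = 172, y1_2 = 100, y0_3 = 184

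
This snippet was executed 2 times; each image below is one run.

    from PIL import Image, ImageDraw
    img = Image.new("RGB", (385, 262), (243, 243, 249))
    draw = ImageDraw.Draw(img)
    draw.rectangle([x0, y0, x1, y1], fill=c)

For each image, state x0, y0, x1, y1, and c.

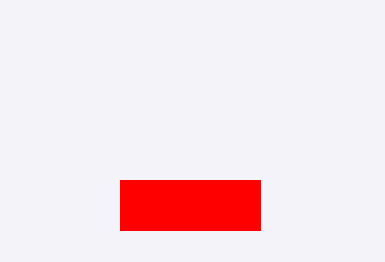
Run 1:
x0 = 120
y0 = 180
x1 = 260
y1 = 230
c = 'red'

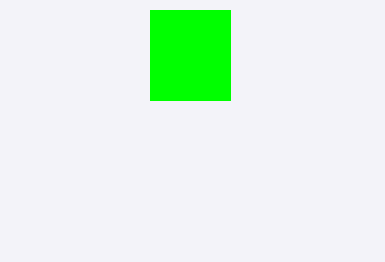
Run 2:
x0 = 150; y0 = 10; x1 = 230; y1 = 100; c = 'lime'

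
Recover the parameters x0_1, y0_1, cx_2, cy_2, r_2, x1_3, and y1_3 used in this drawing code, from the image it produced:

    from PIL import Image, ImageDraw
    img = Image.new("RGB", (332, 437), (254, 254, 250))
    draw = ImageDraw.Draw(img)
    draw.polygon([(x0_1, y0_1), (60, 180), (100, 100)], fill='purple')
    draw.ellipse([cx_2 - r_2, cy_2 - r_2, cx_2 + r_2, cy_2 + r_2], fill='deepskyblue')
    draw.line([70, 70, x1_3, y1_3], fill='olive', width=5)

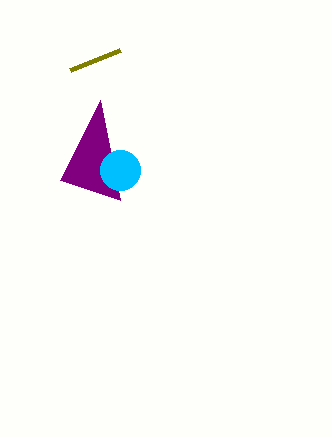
x0_1 = 120; y0_1 = 200; cx_2 = 120; cy_2 = 170; r_2 = 20; x1_3 = 120; y1_3 = 50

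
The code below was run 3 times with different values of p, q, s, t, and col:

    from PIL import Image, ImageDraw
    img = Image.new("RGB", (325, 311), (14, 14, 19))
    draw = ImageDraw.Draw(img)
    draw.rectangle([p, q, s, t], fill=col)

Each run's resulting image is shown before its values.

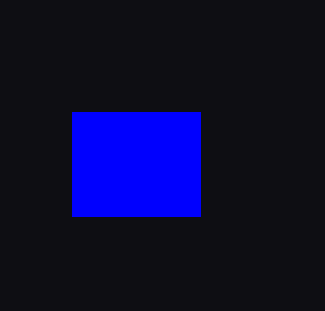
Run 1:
p = 72, q = 112, s = 200, t = 216, col = 'blue'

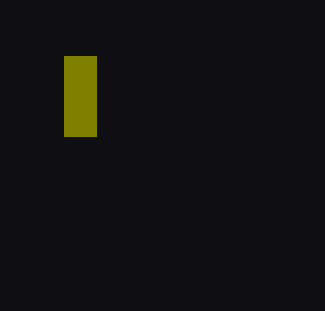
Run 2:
p = 64; q = 56; s = 96; t = 136; col = 'olive'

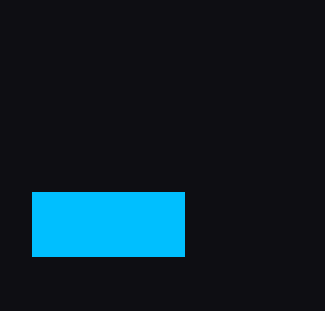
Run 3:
p = 32; q = 192; s = 184; t = 256; col = 'deepskyblue'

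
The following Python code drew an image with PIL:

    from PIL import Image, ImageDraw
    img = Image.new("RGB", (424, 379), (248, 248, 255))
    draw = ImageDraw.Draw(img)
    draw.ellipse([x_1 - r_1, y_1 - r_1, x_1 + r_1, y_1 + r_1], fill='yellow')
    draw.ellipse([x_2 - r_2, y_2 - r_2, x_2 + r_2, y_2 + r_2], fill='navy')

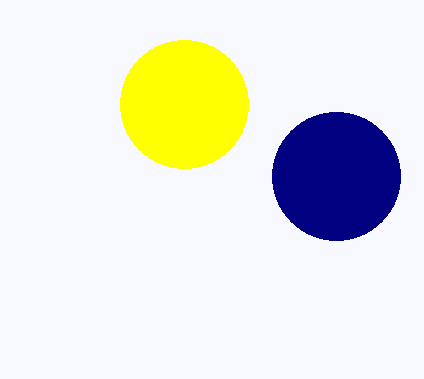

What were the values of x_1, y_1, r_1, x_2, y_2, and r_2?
x_1 = 184
y_1 = 104
r_1 = 64
x_2 = 336
y_2 = 176
r_2 = 64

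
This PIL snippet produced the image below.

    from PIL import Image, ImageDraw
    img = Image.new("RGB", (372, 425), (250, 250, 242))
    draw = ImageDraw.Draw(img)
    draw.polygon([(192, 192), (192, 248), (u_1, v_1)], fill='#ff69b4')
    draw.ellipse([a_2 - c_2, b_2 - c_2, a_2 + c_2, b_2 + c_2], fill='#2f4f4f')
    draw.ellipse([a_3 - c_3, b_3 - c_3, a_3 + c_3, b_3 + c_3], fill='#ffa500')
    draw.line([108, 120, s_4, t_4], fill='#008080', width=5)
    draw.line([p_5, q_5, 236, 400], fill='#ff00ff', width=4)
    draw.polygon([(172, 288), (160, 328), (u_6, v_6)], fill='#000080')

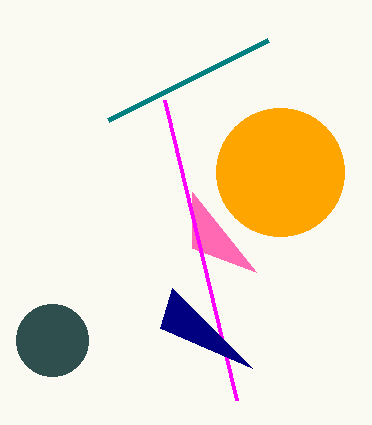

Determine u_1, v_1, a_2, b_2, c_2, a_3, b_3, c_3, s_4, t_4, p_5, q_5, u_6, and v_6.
u_1 = 256; v_1 = 272; a_2 = 52; b_2 = 340; c_2 = 36; a_3 = 280; b_3 = 172; c_3 = 64; s_4 = 268; t_4 = 40; p_5 = 164; q_5 = 100; u_6 = 252; v_6 = 368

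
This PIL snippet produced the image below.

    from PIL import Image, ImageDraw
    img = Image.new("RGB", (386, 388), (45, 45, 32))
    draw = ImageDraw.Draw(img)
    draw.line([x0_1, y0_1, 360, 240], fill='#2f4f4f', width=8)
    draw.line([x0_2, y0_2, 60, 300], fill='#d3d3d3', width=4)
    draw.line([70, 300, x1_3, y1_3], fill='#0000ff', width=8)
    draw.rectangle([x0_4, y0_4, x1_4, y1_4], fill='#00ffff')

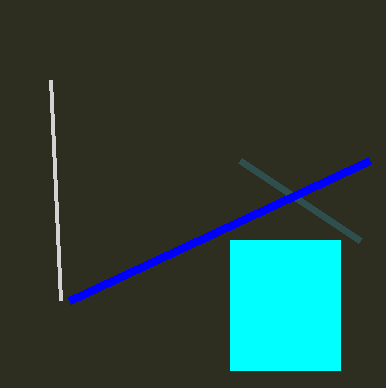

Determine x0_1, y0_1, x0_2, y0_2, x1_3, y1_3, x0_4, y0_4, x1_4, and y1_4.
x0_1 = 240, y0_1 = 160, x0_2 = 50, y0_2 = 80, x1_3 = 370, y1_3 = 160, x0_4 = 230, y0_4 = 240, x1_4 = 340, y1_4 = 370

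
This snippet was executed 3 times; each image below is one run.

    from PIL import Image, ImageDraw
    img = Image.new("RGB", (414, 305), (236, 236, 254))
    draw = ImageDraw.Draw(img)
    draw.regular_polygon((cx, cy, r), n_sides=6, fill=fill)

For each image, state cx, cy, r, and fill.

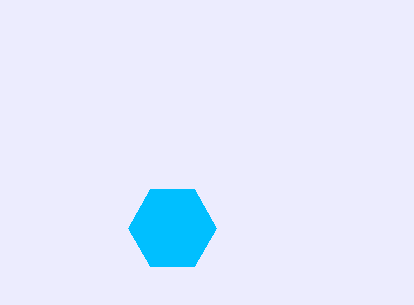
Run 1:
cx = 172, cy = 228, r = 44, fill = 'deepskyblue'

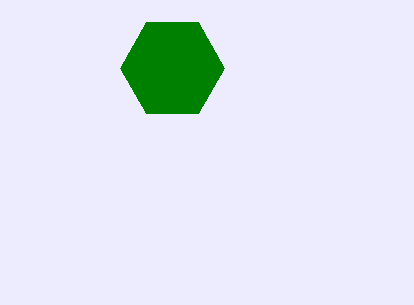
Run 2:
cx = 172, cy = 68, r = 52, fill = 'green'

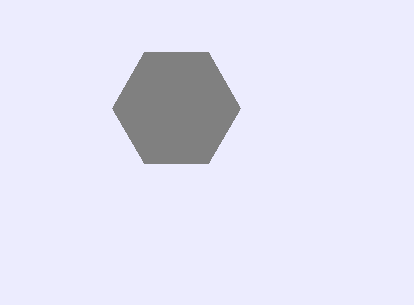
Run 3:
cx = 176; cy = 108; r = 64; fill = 'gray'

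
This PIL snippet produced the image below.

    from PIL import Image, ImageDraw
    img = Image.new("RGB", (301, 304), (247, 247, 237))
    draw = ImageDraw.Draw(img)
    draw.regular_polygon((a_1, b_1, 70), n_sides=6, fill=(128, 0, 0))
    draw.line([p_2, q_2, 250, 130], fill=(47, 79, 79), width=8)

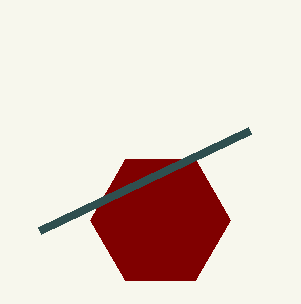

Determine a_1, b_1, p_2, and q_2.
a_1 = 160
b_1 = 220
p_2 = 40
q_2 = 230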